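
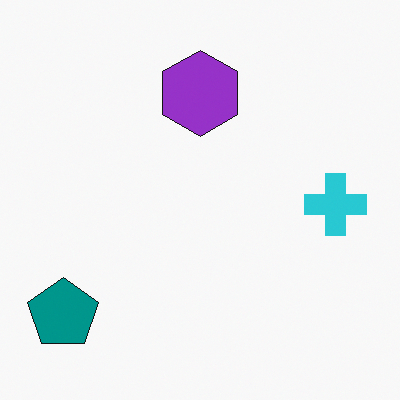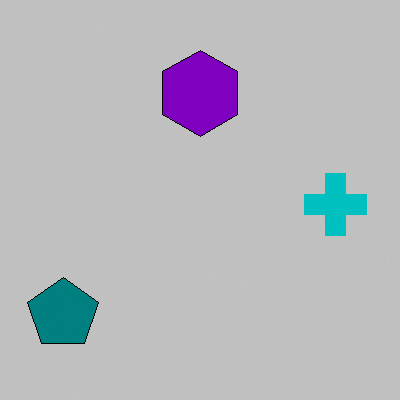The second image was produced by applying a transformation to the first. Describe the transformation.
The second image is the first heavily posterized to just a handful of flat colors.

Each flat color has snapped to a coarser quantized level — most visibly, the near-white background has dropped to a flat grey.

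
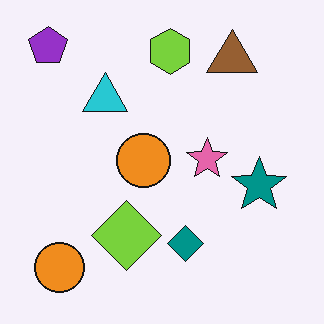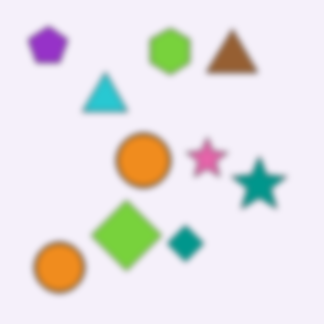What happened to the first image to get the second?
This is the original image moderately blurred.

Shape edges and outlines are uniformly softened across the whole image.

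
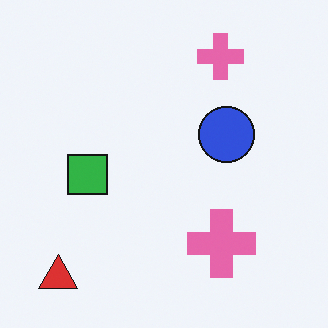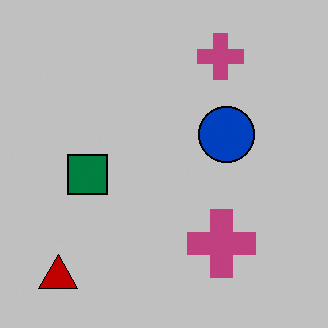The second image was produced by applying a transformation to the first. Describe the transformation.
The transformation is: aggressively posterized.

Each flat color has snapped to a coarser quantized level — most visibly, the near-white background has dropped to a flat grey.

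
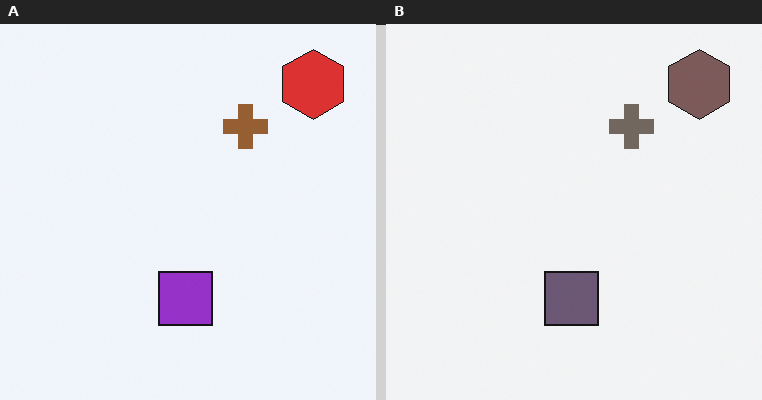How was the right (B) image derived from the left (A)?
The image was made much more muted (saturation change).

All colors are more muted and greyish — a global saturation change.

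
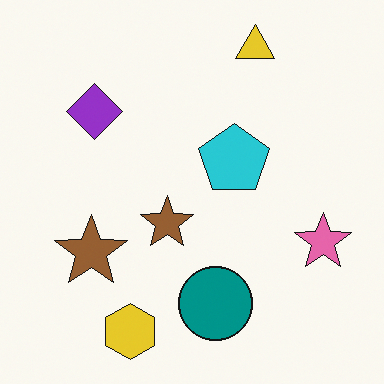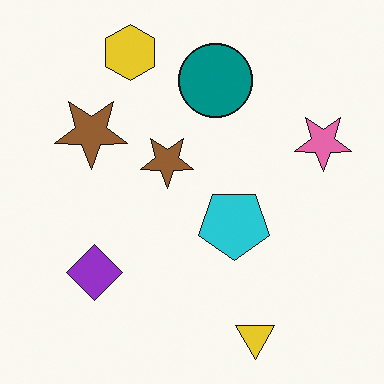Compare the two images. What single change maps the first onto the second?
This is the original image flipped vertically (top ↔ bottom).

The yellow triangle is in the top of the first image and the bottom of the second — shapes on opposite sides of the horizontal midline have swapped in a mirror flip.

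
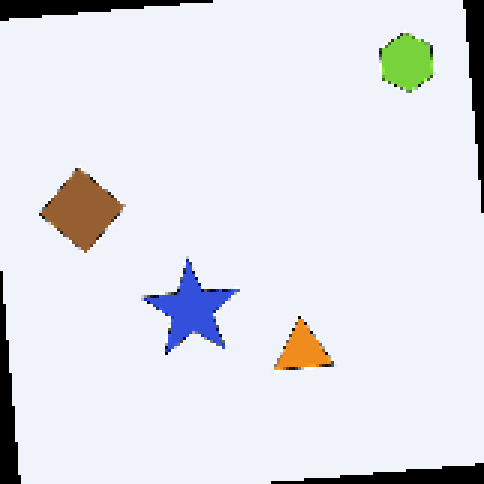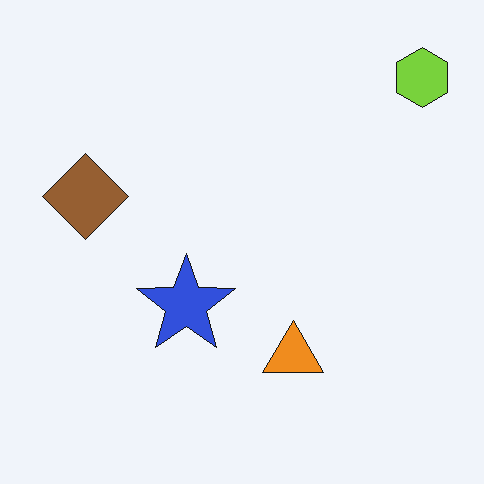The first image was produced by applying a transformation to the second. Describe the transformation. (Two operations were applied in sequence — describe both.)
The image was rotated counter-clockwise by a small amount, then mildly pixelated.

Every shape is tilted by the same angle and the image corners show triangular fill wedges — a whole-image rotation by a non-right angle. Shapes are reduced to large square blocks; fine edges and outlines are lost — a downscale-then-upscale (mosaic) effect.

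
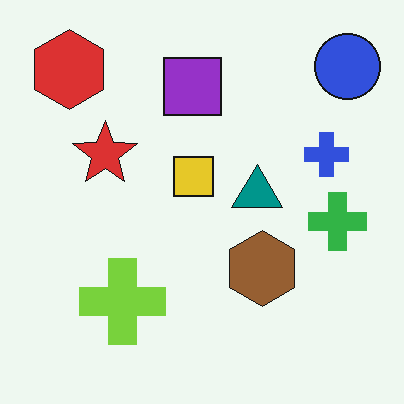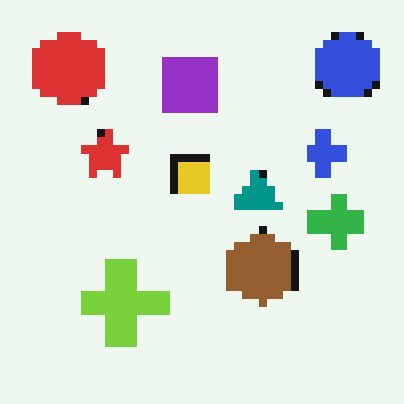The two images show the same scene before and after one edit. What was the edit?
It was pixelated into visible square blocks.

Shapes are reduced to large square blocks; fine edges and outlines are lost — a downscale-then-upscale (mosaic) effect.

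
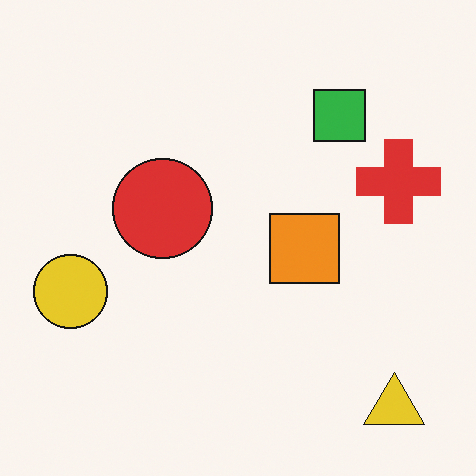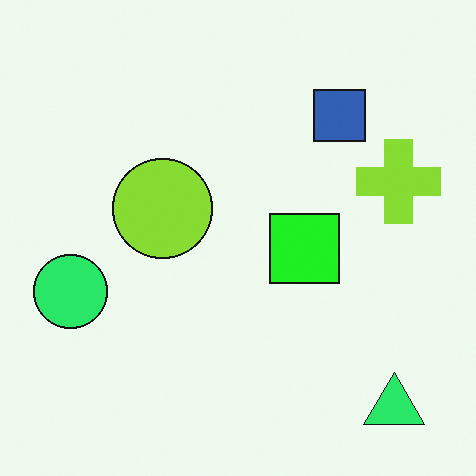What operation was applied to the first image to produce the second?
The image was hue-shifted by a moderate amount.

Every shape's color has rotated by the same amount around the hue wheel — a uniform hue shift.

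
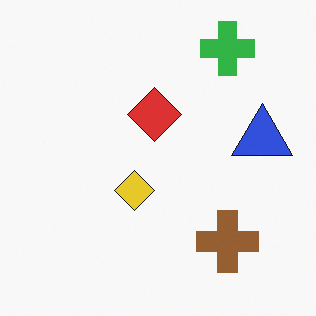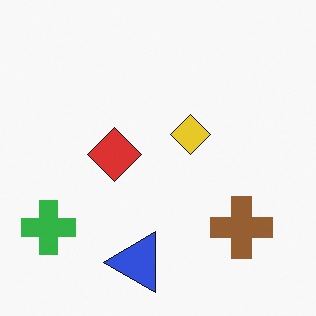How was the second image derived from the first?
This is the original image transposed (reflected across the top-left ↔ bottom-right diagonal).

Shapes have swapped their row and column positions — what was in the top-right is now in the bottom-left — a diagonal reflection.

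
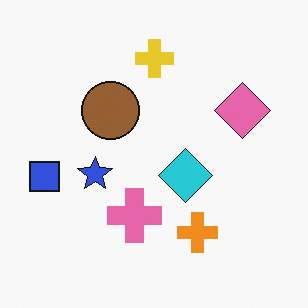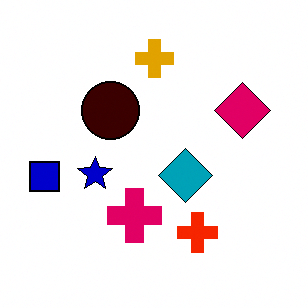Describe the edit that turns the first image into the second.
Boosted in contrast.

Tones are pushed away from mid-grey across the whole image — a global contrast change.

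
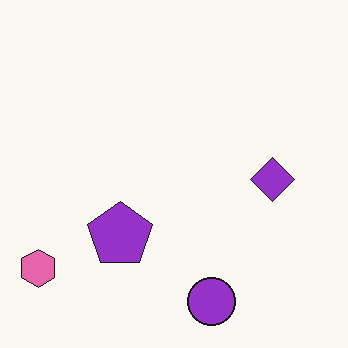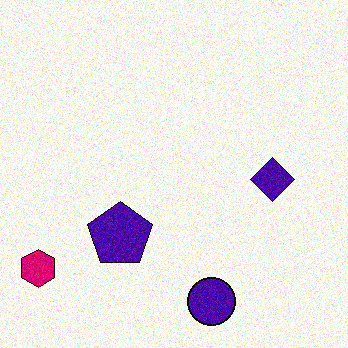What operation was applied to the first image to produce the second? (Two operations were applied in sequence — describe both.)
The transformation is: boosted in contrast, then degraded with visible gaussian noise.

Tones are pushed away from mid-grey across the whole image — a global contrast change. Random speckle covers the whole image, including the flat background.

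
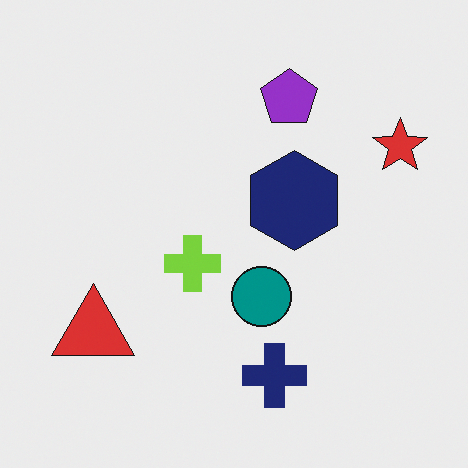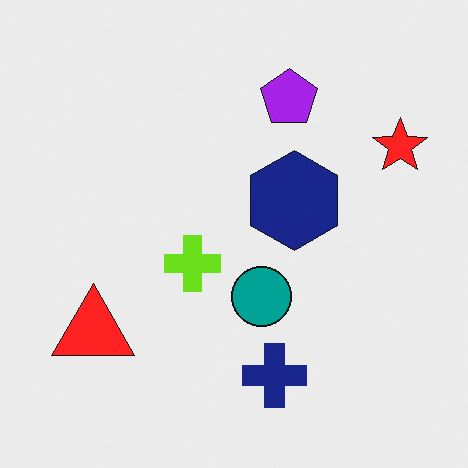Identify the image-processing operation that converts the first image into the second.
The transformation is: slightly oversaturated.

All colors are more vivid — a global saturation change.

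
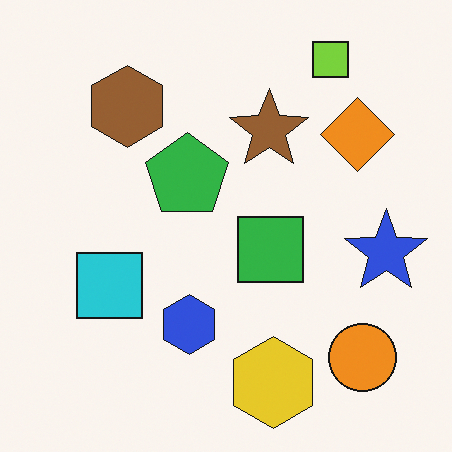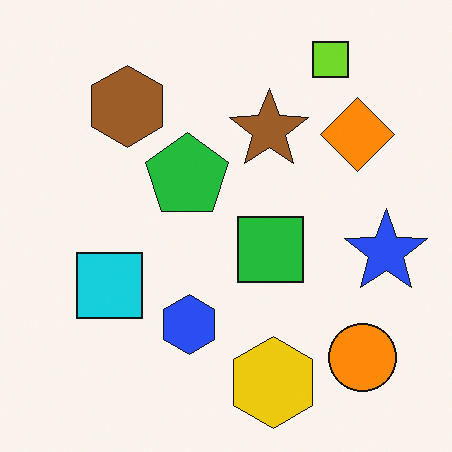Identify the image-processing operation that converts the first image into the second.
The image was slightly oversaturated.

All colors are more vivid — a global saturation change.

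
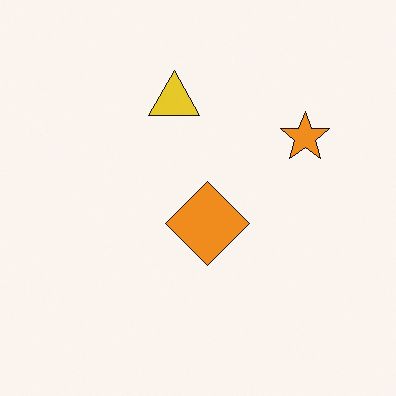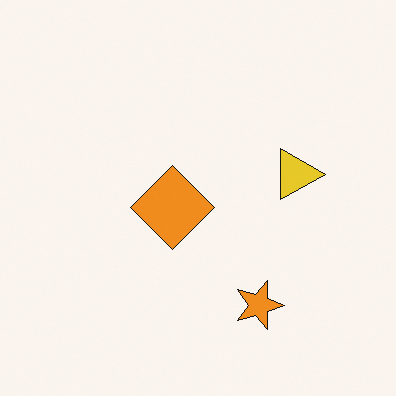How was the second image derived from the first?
The image was rotated 90° clockwise.

The orange star sits in the right of the first image and the bottom of the second — consistent with a whole-image 90° clockwise rotation.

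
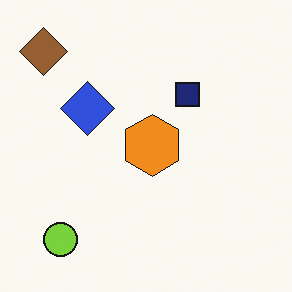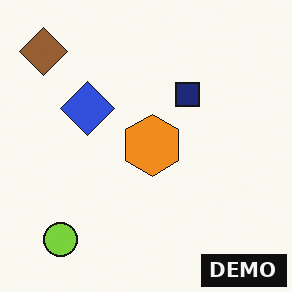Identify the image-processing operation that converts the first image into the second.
It was watermarked with the text "DEMO" in the lower-right corner.

A dark label reading "DEMO" appears in the lower-right corner.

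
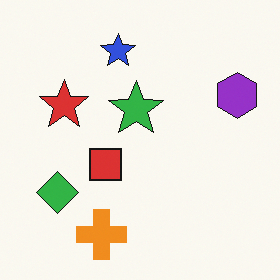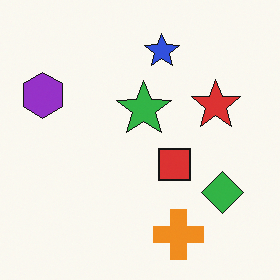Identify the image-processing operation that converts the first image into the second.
The image was flipped horizontally (left ↔ right).

The purple hexagon is in the right of the first image and the left of the second — shapes on opposite sides of the vertical midline have swapped in a mirror flip.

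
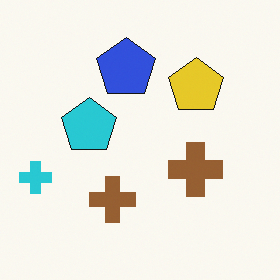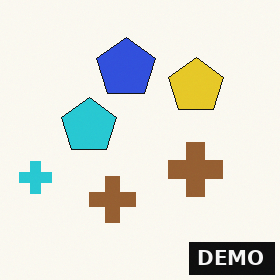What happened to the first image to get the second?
Watermarked with the text "DEMO" in the lower-right corner.

A dark label reading "DEMO" appears in the lower-right corner.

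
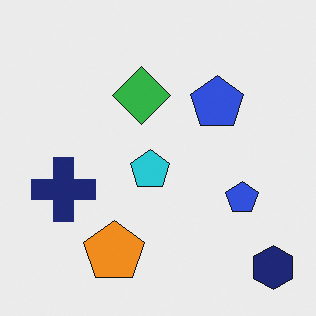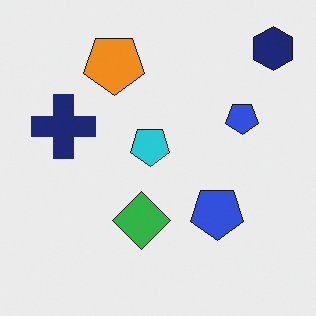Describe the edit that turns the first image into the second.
Flipped vertically (top ↔ bottom).

The navy hexagon is in the bottom-right of the first image and the top-right of the second — shapes on opposite sides of the horizontal midline have swapped in a mirror flip.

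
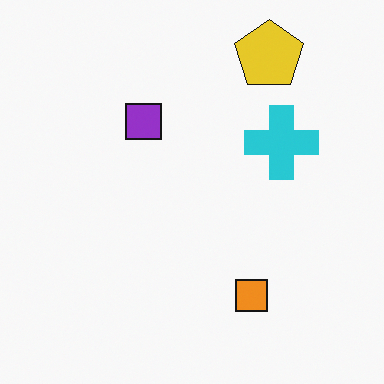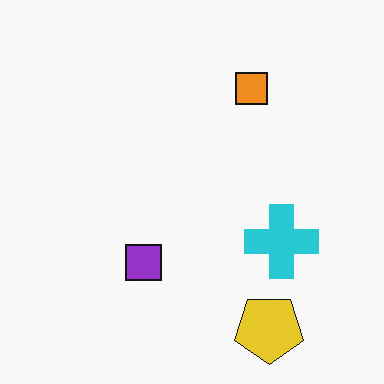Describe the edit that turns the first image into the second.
The transformation is: flipped vertically (top ↔ bottom).

The yellow pentagon is in the top-right of the first image and the bottom-right of the second — shapes on opposite sides of the horizontal midline have swapped in a mirror flip.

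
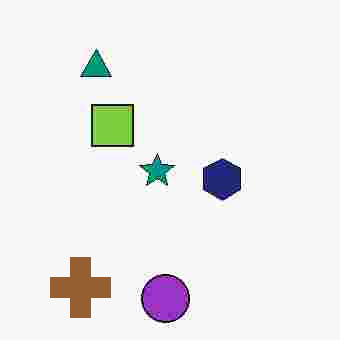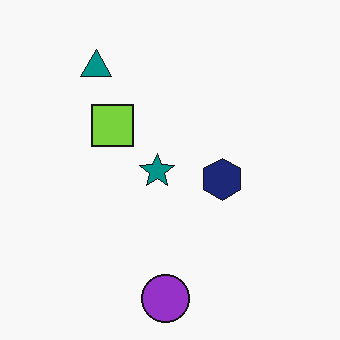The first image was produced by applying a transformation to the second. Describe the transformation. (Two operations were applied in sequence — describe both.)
The transformation is: degraded with heavy JPEG compression, then overlaid with an additional brown cross.

Blocky 8×8 compression artifacts appear around shape edges and the flat background shows ringing — characteristic JPEG degradation. A brown cross appears in the first image that is absent from the second.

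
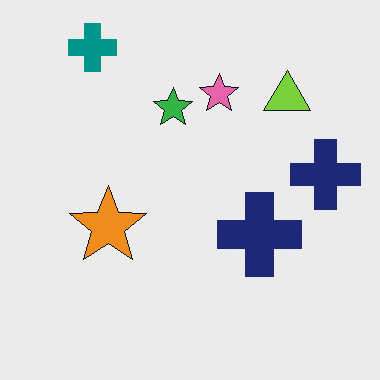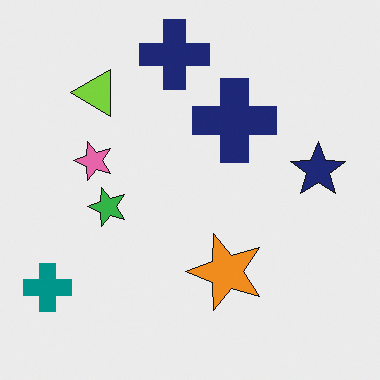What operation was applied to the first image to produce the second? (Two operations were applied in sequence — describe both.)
Rotated 90° counter-clockwise, then overlaid with an additional navy star.

The teal cross sits in the top-left of the first image and the bottom-left of the second — consistent with a whole-image 90° counter-clockwise rotation. A navy star appears in the second image that is absent from the first.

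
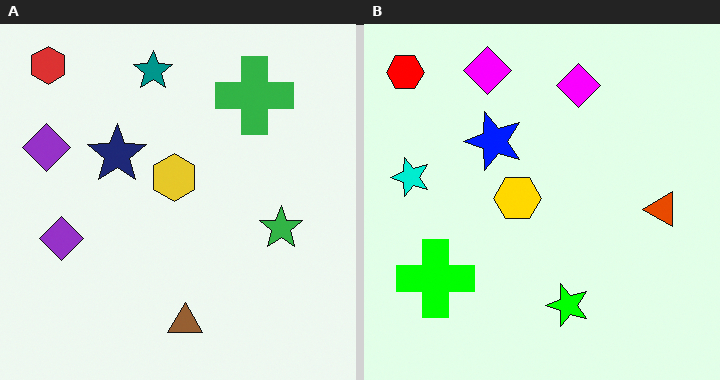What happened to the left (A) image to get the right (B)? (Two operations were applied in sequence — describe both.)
The transformation is: transposed (reflected across the top-left ↔ bottom-right diagonal), then heavily oversaturated.

Shapes have swapped their row and column positions — what was in the top-right is now in the bottom-left — a diagonal reflection. All colors are more vivid — a global saturation change.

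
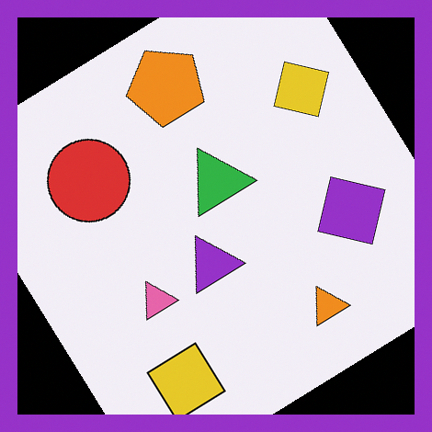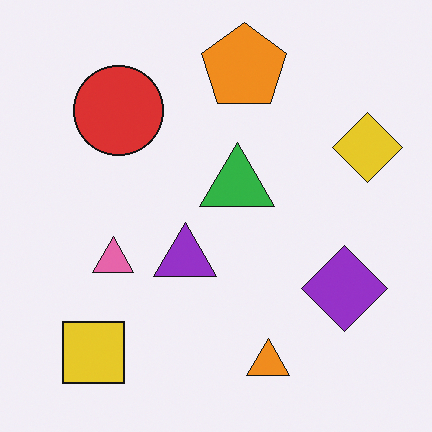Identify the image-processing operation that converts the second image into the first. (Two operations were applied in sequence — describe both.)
This is the original image rotated counter-clockwise by a large amount — several tens of degrees, then framed with a purple border.

Every shape is tilted by the same angle and the image corners show triangular fill wedges — a whole-image rotation by a non-right angle. A solid purple frame runs around the edge of the first image, with the content slightly shrunk inside it.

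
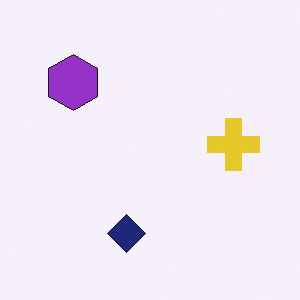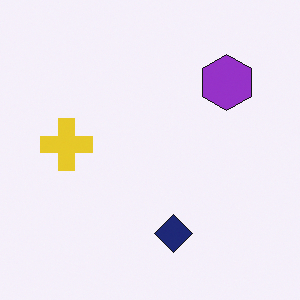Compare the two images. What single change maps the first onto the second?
The transformation is: flipped horizontally (left ↔ right).

The yellow cross is in the right of the first image and the left of the second — shapes on opposite sides of the vertical midline have swapped in a mirror flip.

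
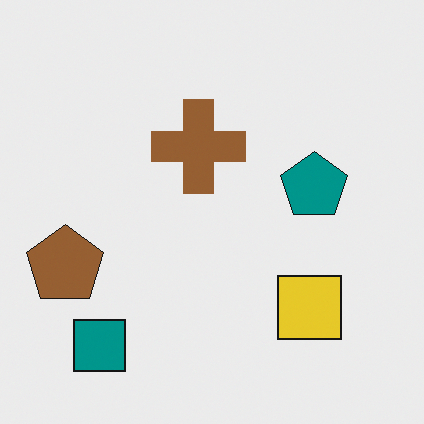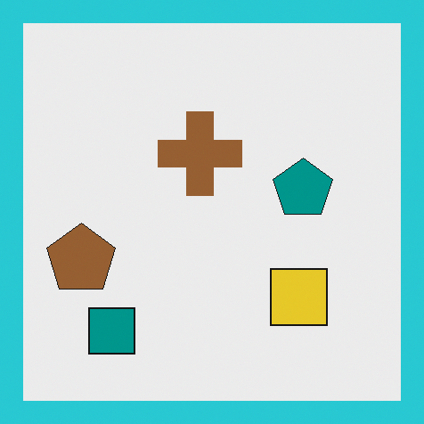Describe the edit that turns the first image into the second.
The image was framed with a cyan border.

A solid cyan frame runs around the edge of the second image, with the content slightly shrunk inside it.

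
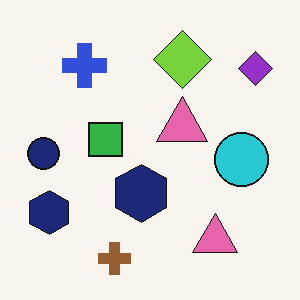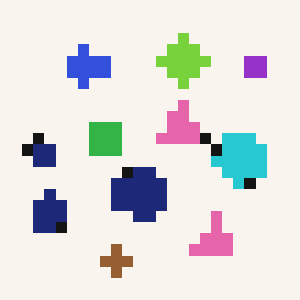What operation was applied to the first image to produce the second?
The transformation is: heavily pixelated into large blocks.

Shapes are reduced to large square blocks; fine edges and outlines are lost — a downscale-then-upscale (mosaic) effect.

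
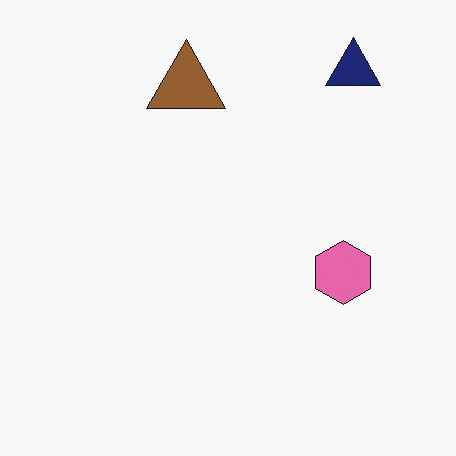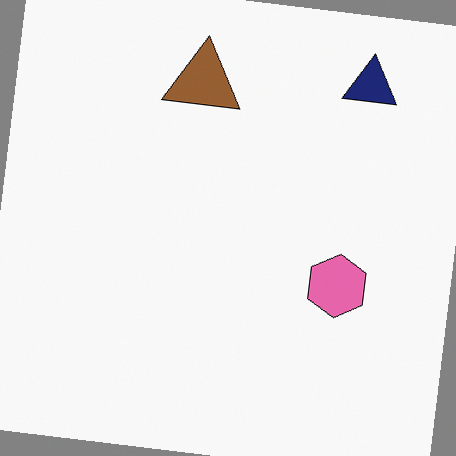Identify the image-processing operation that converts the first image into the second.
It was rotated clockwise by a slight angle.

Every shape is tilted by the same angle and the image corners show triangular fill wedges — a whole-image rotation by a non-right angle.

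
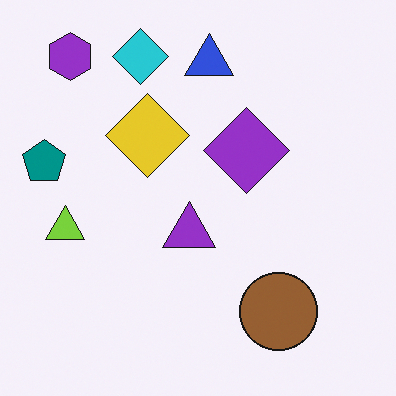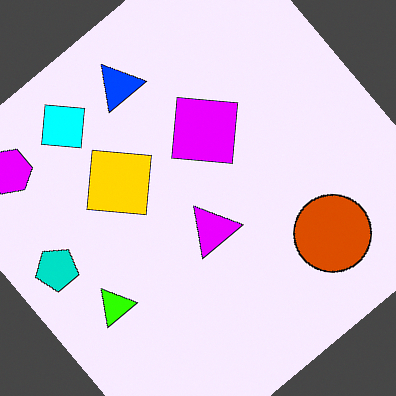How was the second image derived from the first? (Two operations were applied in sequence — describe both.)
The transformation is: rotated counter-clockwise by a large amount — several tens of degrees, then made much more vivid (saturation change).

Every shape is tilted by the same angle and the image corners show triangular fill wedges — a whole-image rotation by a non-right angle. All colors are more vivid — a global saturation change.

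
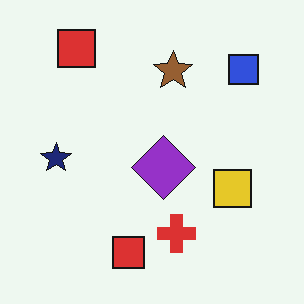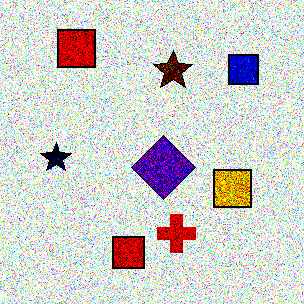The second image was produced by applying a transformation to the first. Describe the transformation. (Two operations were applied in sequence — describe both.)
It was degraded with heavy additive noise, then boosted in contrast.

Random speckle covers the whole image, including the flat background. Tones are pushed away from mid-grey across the whole image — a global contrast change.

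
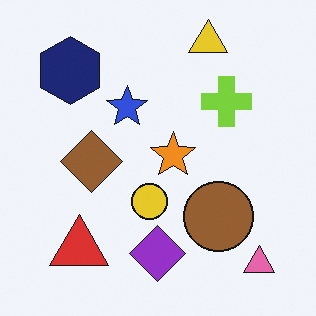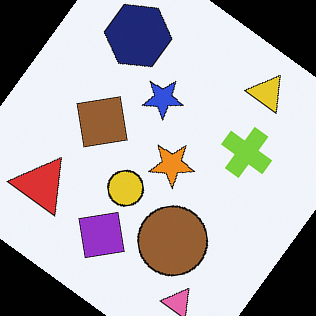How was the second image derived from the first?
Rotated clockwise by a large amount — several tens of degrees.

Every shape is tilted by the same angle and the image corners show triangular fill wedges — a whole-image rotation by a non-right angle.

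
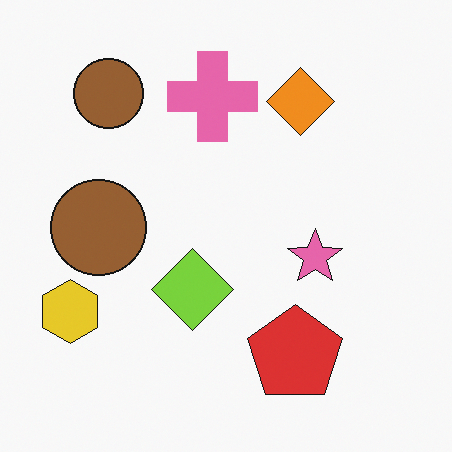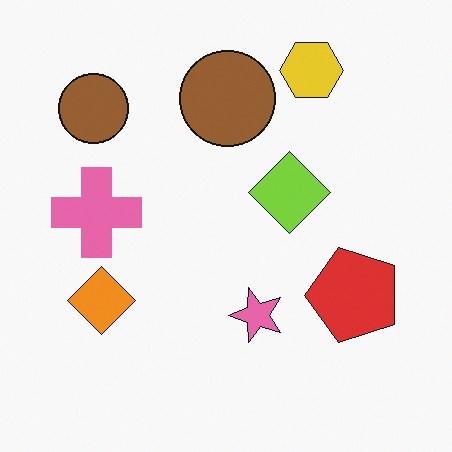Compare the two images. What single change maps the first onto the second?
The second image is the first transposed (reflected across the top-left ↔ bottom-right diagonal).

Shapes have swapped their row and column positions — what was in the top-right is now in the bottom-left — a diagonal reflection.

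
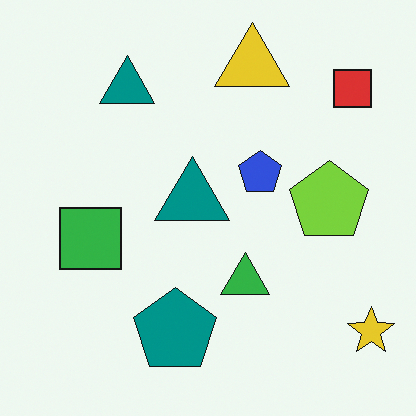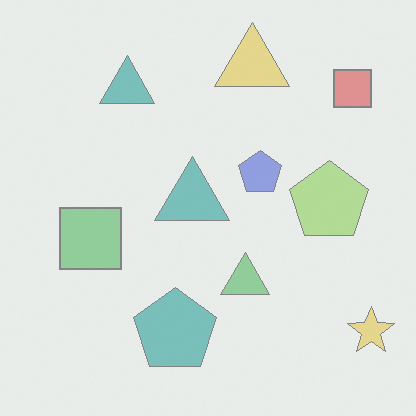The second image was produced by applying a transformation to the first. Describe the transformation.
The image was washed out (contrast reduced).

Tones are pushed toward mid-grey across the whole image — a global contrast change.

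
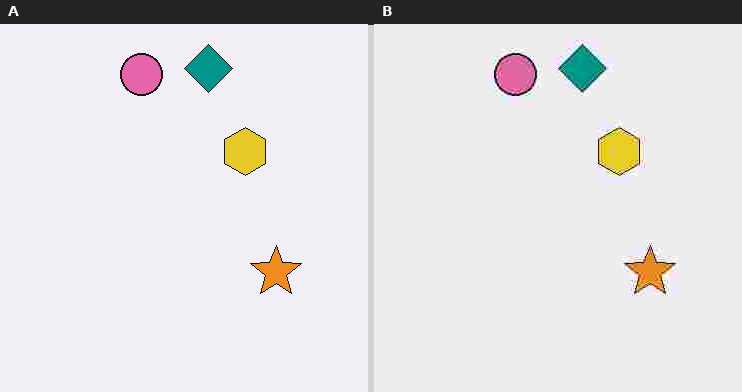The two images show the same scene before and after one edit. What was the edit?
Heavily JPEG-compressed with obvious blocking artifacts.

Blocky 8×8 compression artifacts appear around shape edges and the flat background shows ringing — characteristic JPEG degradation.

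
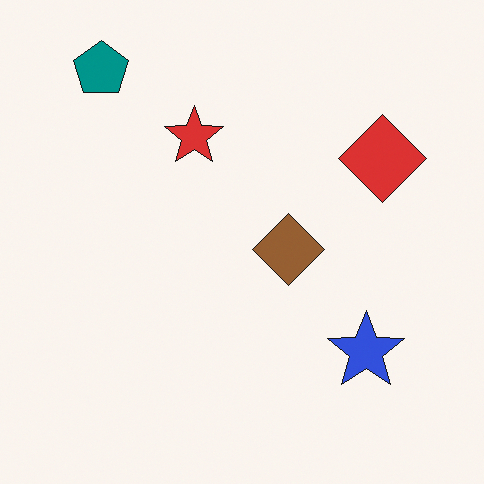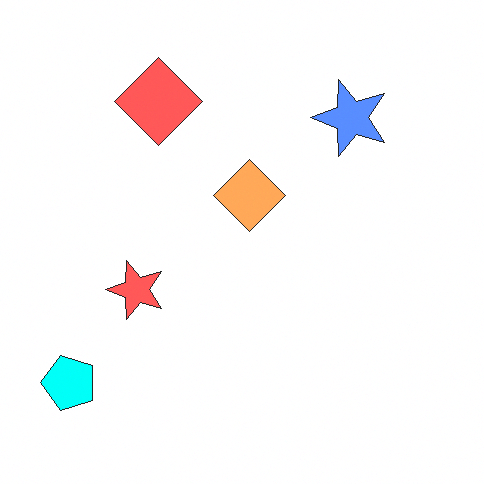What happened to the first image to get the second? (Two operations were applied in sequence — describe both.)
The second image is the first rotated 90° counter-clockwise, then noticeably brightened.

The teal pentagon sits in the top-left of the first image and the bottom-left of the second — consistent with a whole-image 90° counter-clockwise rotation. Every pixel — background and shapes alike — is uniformly brightened.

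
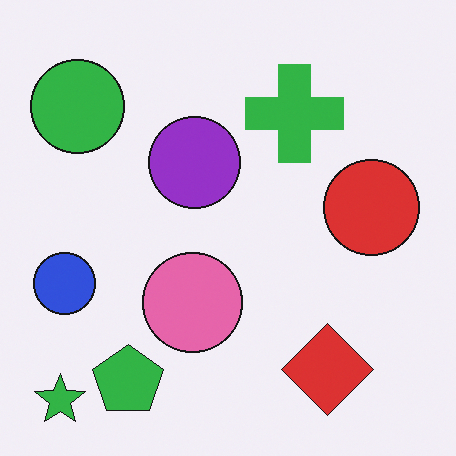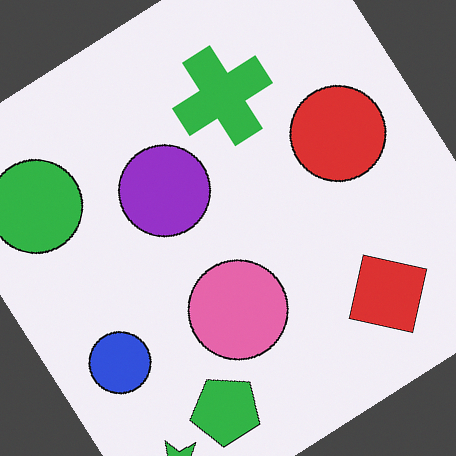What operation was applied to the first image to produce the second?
The transformation is: rotated counter-clockwise by a large amount — several tens of degrees.

Every shape is tilted by the same angle and the image corners show triangular fill wedges — a whole-image rotation by a non-right angle.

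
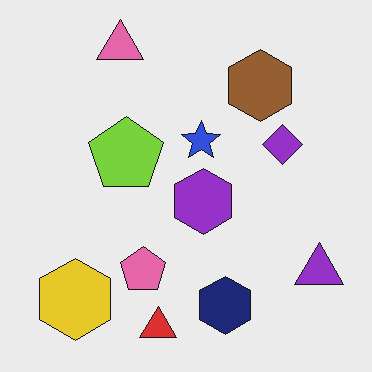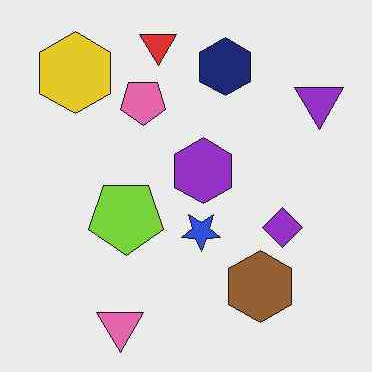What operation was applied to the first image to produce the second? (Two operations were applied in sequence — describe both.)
The transformation is: JPEG-compressed with visible artifacts, then flipped vertically (top ↔ bottom).

Blocky 8×8 compression artifacts appear around shape edges and the flat background shows ringing — characteristic JPEG degradation. The red triangle is in the bottom of the first image and the top of the second — shapes on opposite sides of the horizontal midline have swapped in a mirror flip.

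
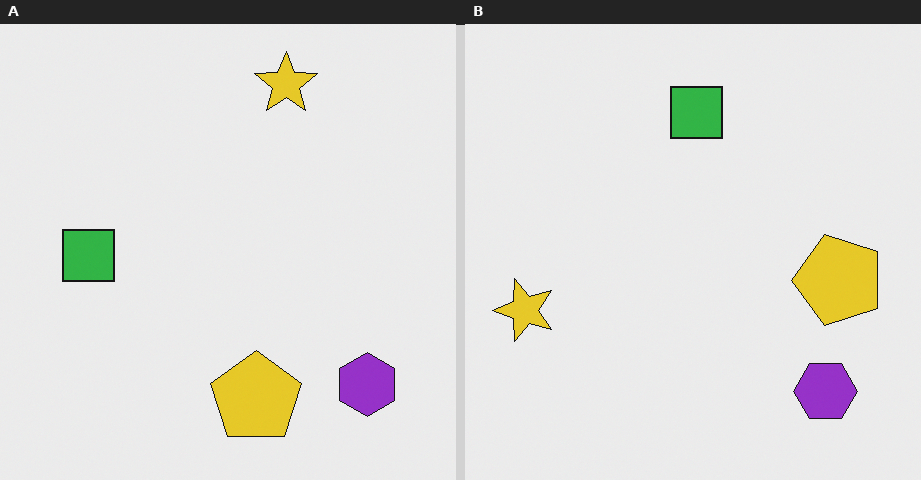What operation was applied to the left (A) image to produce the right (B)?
The right (B) image is the left (A) transposed (reflected across the top-left ↔ bottom-right diagonal).

Shapes have swapped their row and column positions — what was in the top-right is now in the bottom-left — a diagonal reflection.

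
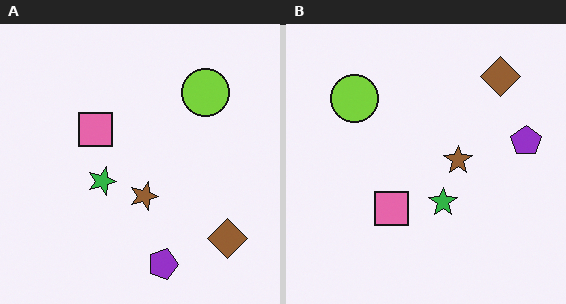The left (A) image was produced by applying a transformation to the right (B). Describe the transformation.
It was rotated 90° clockwise.

The brown diamond sits in the top-right of the right (B) image and the bottom-right of the left (A) — consistent with a whole-image 90° clockwise rotation.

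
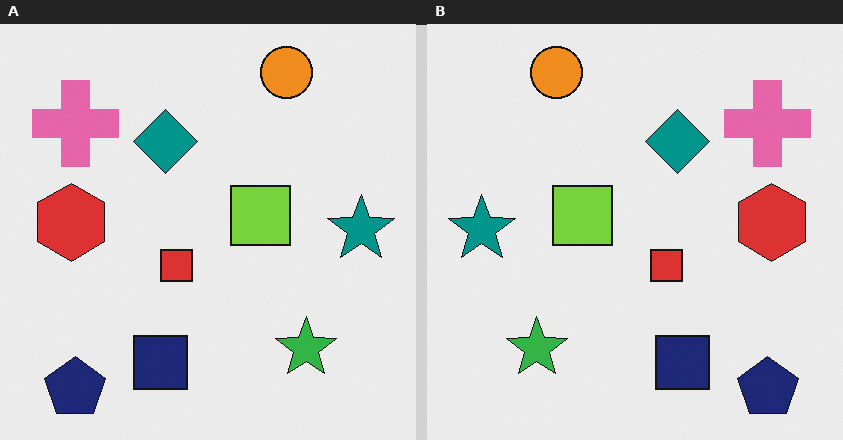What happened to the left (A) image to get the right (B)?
Flipped horizontally (left ↔ right).

The teal star is in the right of the left (A) image and the left of the right (B) — shapes on opposite sides of the vertical midline have swapped in a mirror flip.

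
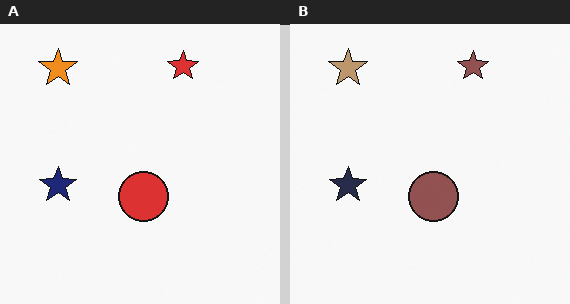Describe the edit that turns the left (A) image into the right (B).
The image was made much more muted (saturation change).

All colors are more muted and greyish — a global saturation change.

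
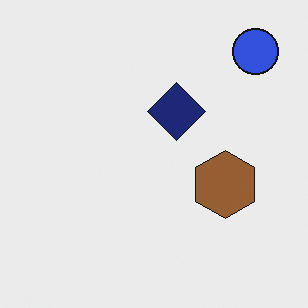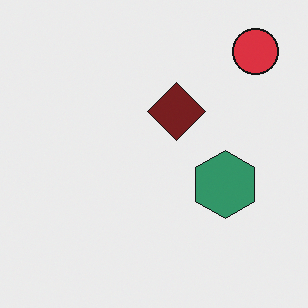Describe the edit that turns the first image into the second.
This is the original image hue-shifted noticeably.

Every shape's color has rotated by the same amount around the hue wheel — a uniform hue shift.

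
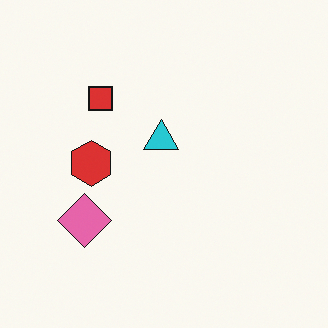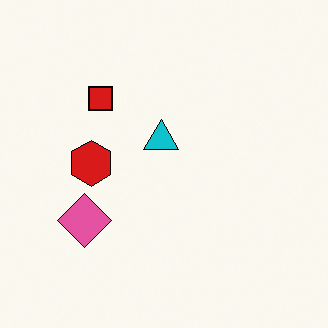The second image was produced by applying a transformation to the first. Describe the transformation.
The second image is the first given slightly increased contrast.

Tones are pushed away from mid-grey across the whole image — a global contrast change.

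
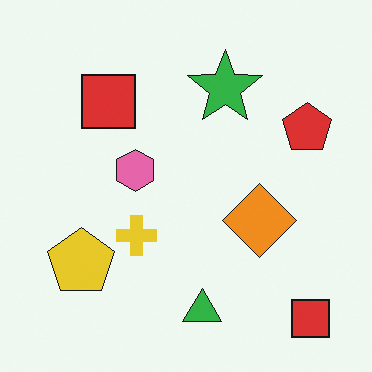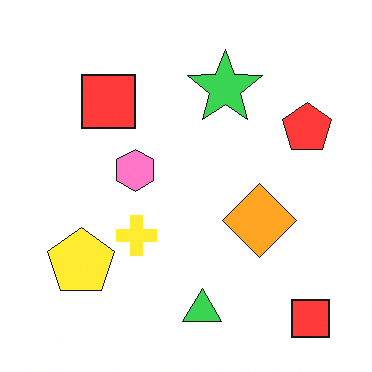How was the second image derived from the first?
This is the original image slightly brightened.

Every pixel — background and shapes alike — is uniformly brightened.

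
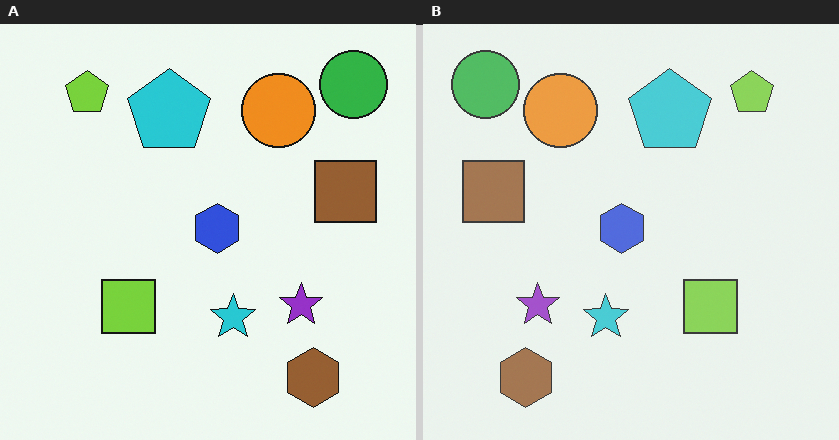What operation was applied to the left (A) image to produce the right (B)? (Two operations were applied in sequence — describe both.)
This is the original image given slightly reduced contrast, then flipped horizontally (left ↔ right).

Tones are pushed toward mid-grey across the whole image — a global contrast change. The green circle is in the top-right of the left (A) image and the top-left of the right (B) — shapes on opposite sides of the vertical midline have swapped in a mirror flip.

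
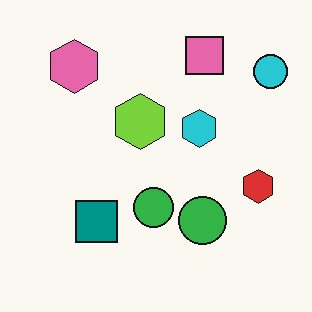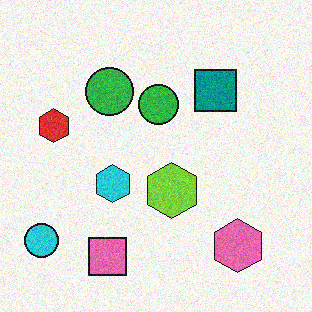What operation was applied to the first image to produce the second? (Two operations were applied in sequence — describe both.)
The image was rotated 180°, then degraded with moderate additive noise.

The cyan circle sits in the top-right of the first image and the bottom-left of the second — consistent with a whole-image 180° rotation. Random speckle covers the whole image, including the flat background.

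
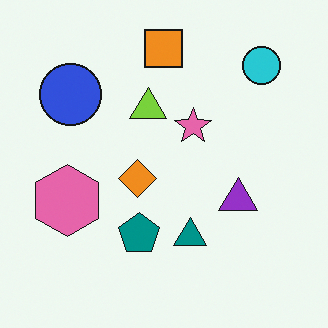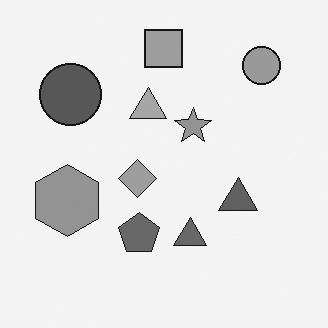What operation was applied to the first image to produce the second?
This is the original image converted to grayscale.

All color is removed — every shape is now a shade of grey.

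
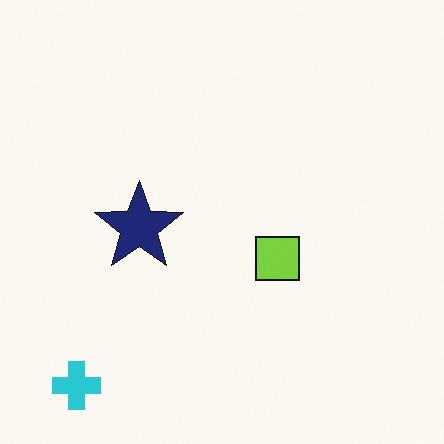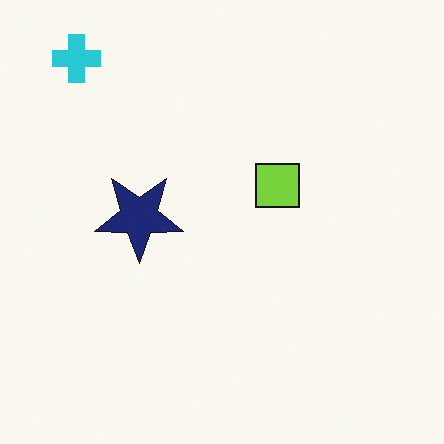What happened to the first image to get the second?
The transformation is: flipped vertically (top ↔ bottom).

The cyan cross is in the bottom-left of the first image and the top-left of the second — shapes on opposite sides of the horizontal midline have swapped in a mirror flip.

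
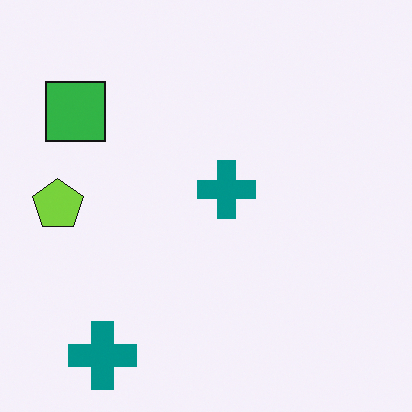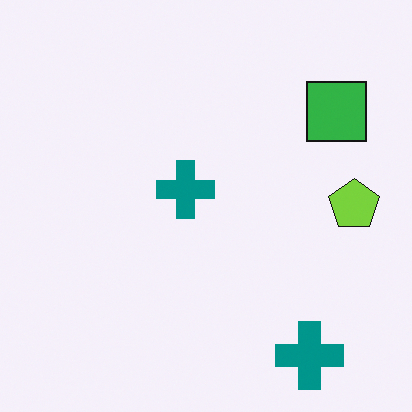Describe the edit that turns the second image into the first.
The image was flipped horizontally (left ↔ right).

The lime pentagon is in the right of the second image and the left of the first — shapes on opposite sides of the vertical midline have swapped in a mirror flip.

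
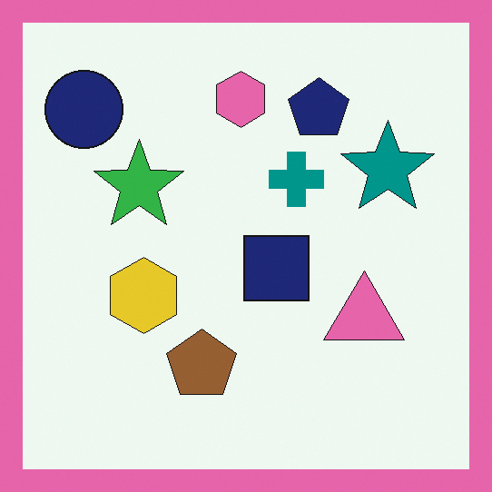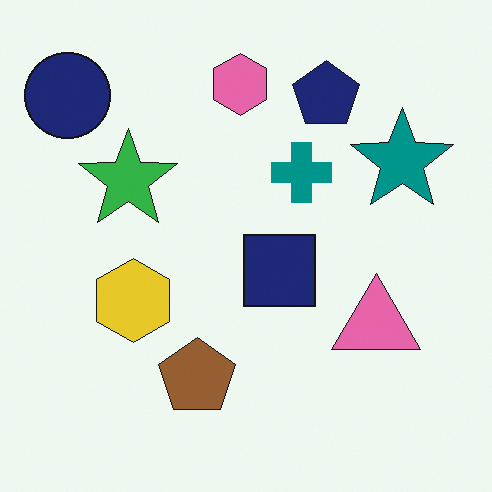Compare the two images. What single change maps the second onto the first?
The transformation is: framed with a pink border.

A solid pink frame runs around the edge of the first image, with the content slightly shrunk inside it.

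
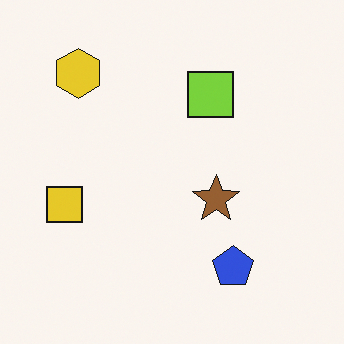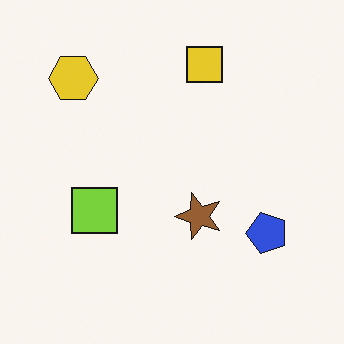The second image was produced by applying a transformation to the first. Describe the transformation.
The transformation is: transposed (reflected across the top-left ↔ bottom-right diagonal).

Shapes have swapped their row and column positions — what was in the top-right is now in the bottom-left — a diagonal reflection.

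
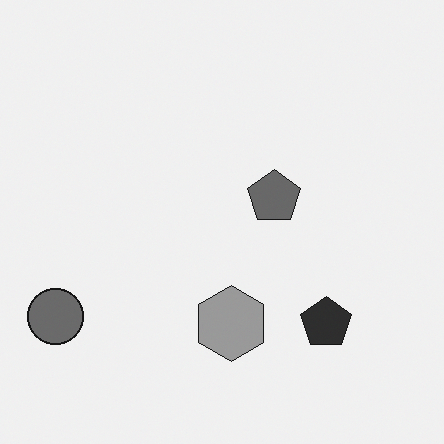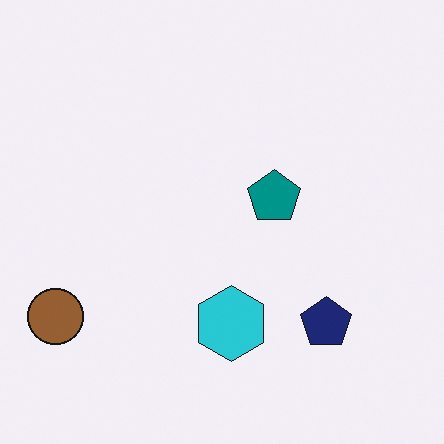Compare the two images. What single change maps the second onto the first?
This is the original image converted to grayscale.

All color is removed — every shape is now a shade of grey.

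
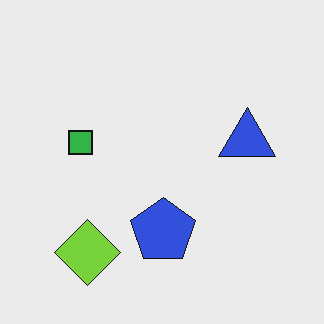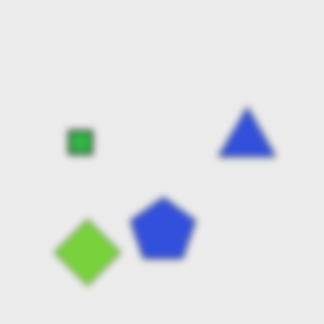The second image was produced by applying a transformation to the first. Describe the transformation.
The second image is the first moderately blurred.

Shape edges and outlines are uniformly softened across the whole image.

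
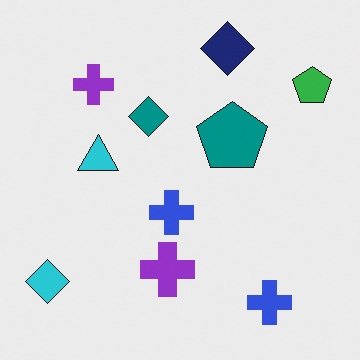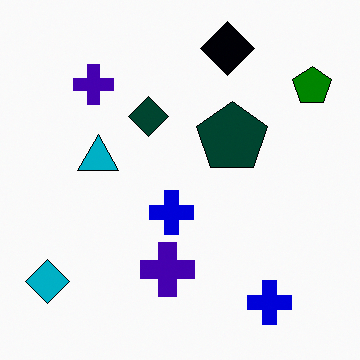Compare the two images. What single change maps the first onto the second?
This is the original image given much higher contrast.

Tones are pushed away from mid-grey across the whole image — a global contrast change.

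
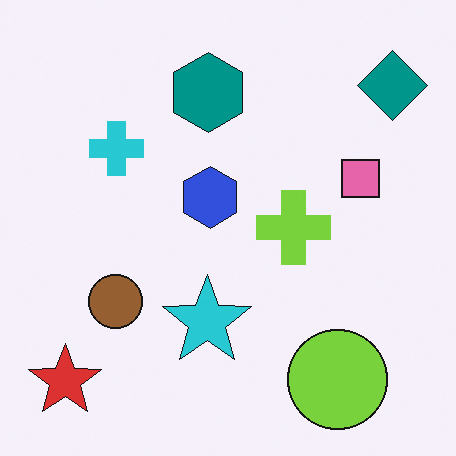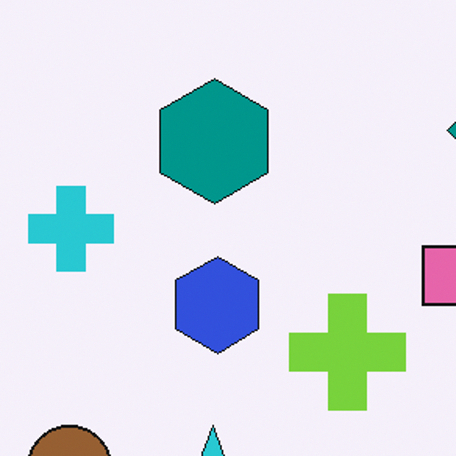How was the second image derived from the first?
The image was cropped to a modestly smaller region and rescaled.

The visible shapes are larger and the field of view is narrower; shapes near the original edges may be partly or wholly outside the frame — a crop-and-rescale.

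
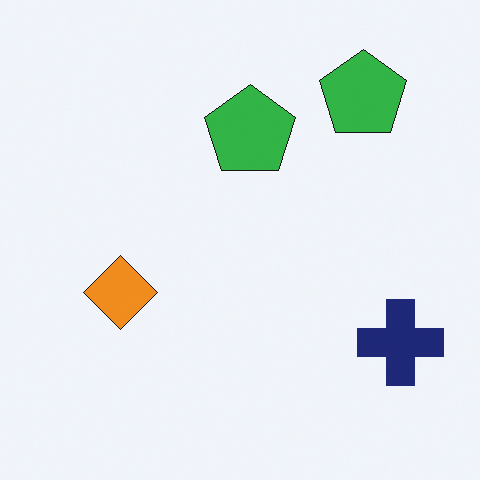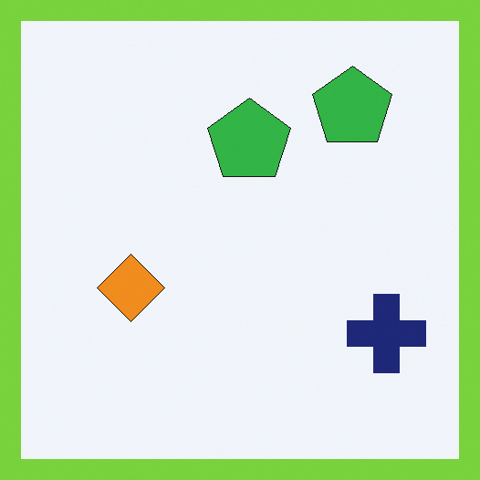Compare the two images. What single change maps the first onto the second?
The second image is the first framed with a lime border.

A solid lime frame runs around the edge of the second image, with the content slightly shrunk inside it.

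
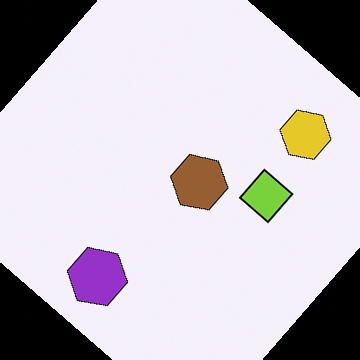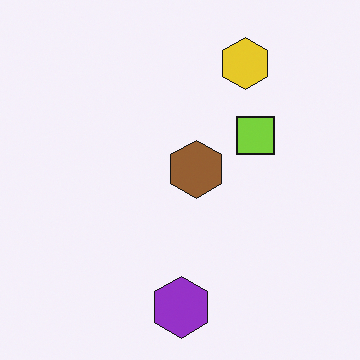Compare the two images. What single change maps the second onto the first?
The first image is the second rotated clockwise by a large amount — several tens of degrees.

Every shape is tilted by the same angle and the image corners show triangular fill wedges — a whole-image rotation by a non-right angle.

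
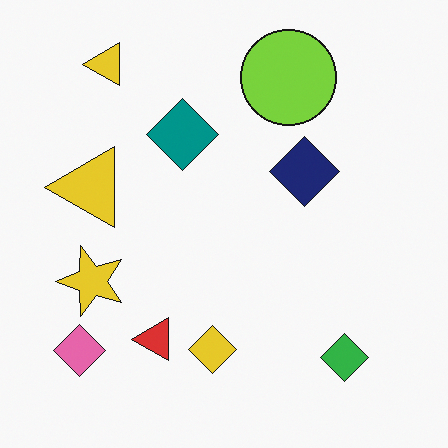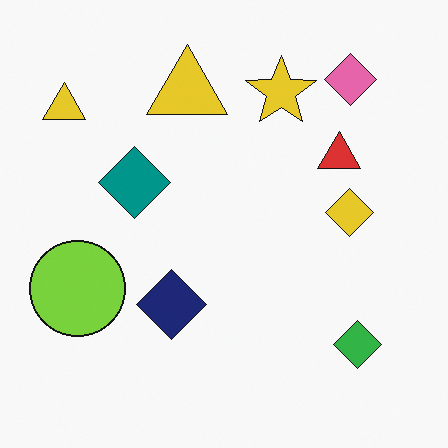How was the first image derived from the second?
The image was transposed (reflected across the top-left ↔ bottom-right diagonal).

Shapes have swapped their row and column positions — what was in the top-right is now in the bottom-left — a diagonal reflection.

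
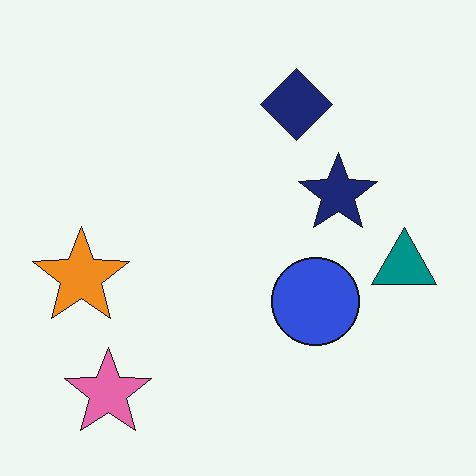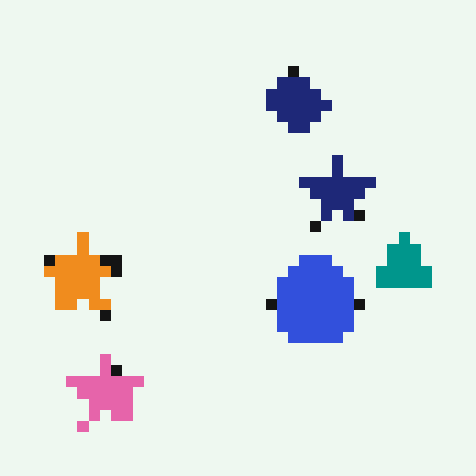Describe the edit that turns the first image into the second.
The transformation is: heavily pixelated into large blocks.

Shapes are reduced to large square blocks; fine edges and outlines are lost — a downscale-then-upscale (mosaic) effect.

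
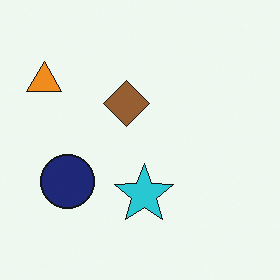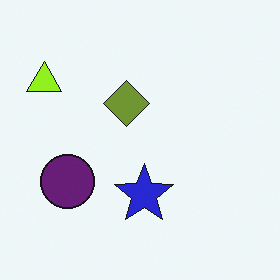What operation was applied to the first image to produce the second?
It was hue-shifted slightly.

Every shape's color has rotated by the same amount around the hue wheel — a uniform hue shift.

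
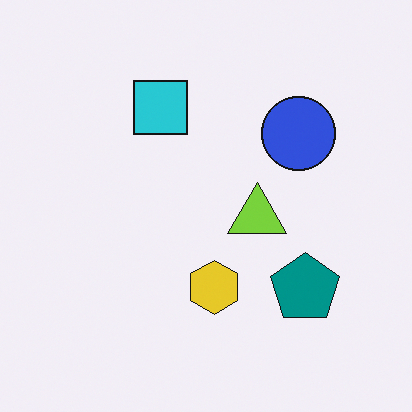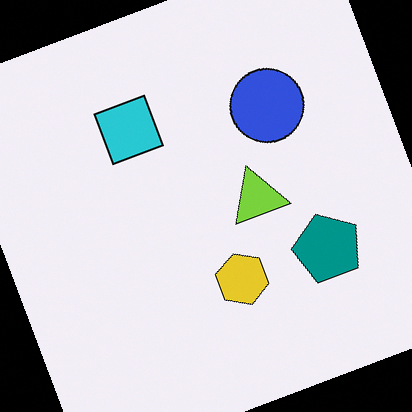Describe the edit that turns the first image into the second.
The transformation is: rotated counter-clockwise by a clearly visible amount.

Every shape is tilted by the same angle and the image corners show triangular fill wedges — a whole-image rotation by a non-right angle.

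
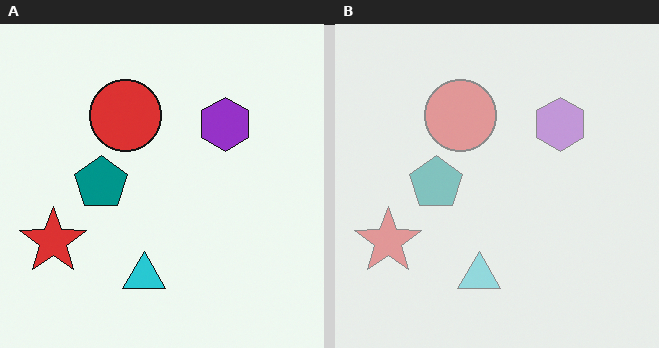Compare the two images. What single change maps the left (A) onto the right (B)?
This is the original image washed out (contrast reduced).

Tones are pushed toward mid-grey across the whole image — a global contrast change.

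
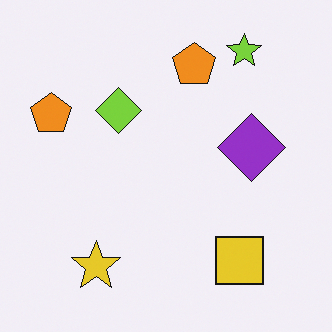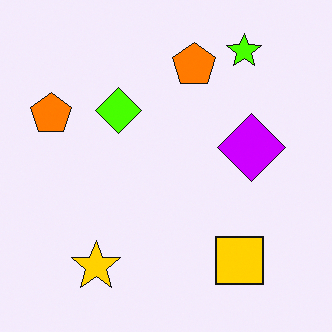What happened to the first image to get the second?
The image was made much more vivid (saturation change).

All colors are more vivid — a global saturation change.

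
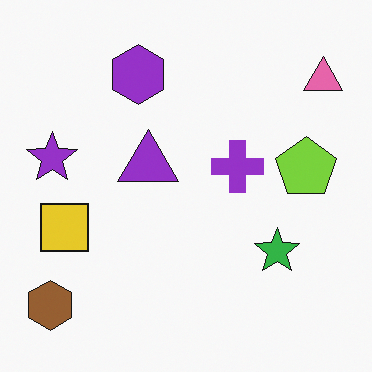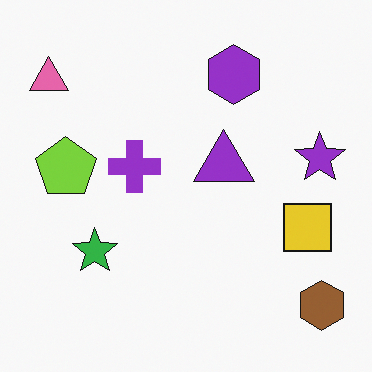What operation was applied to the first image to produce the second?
The image was flipped horizontally (left ↔ right).

The pink triangle is in the top-right of the first image and the top-left of the second — shapes on opposite sides of the vertical midline have swapped in a mirror flip.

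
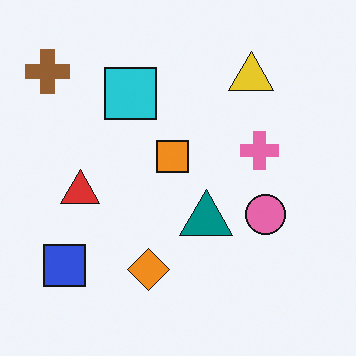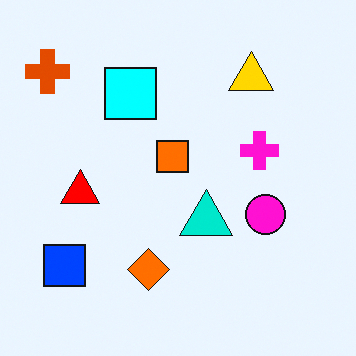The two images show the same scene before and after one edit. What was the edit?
The second image is the first made much more vivid (saturation change).

All colors are more vivid — a global saturation change.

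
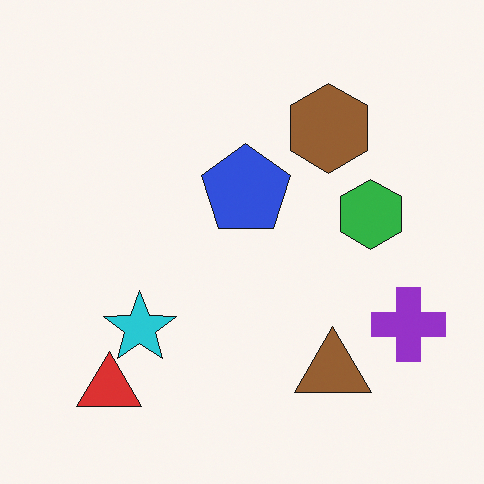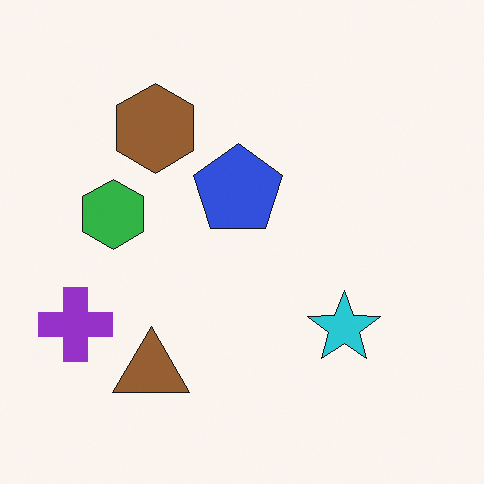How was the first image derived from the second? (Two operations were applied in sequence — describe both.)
Flipped horizontally (left ↔ right), then overlaid with an additional red triangle.

The purple cross is in the bottom-left of the second image and the bottom-right of the first — shapes on opposite sides of the vertical midline have swapped in a mirror flip. A red triangle appears in the first image that is absent from the second.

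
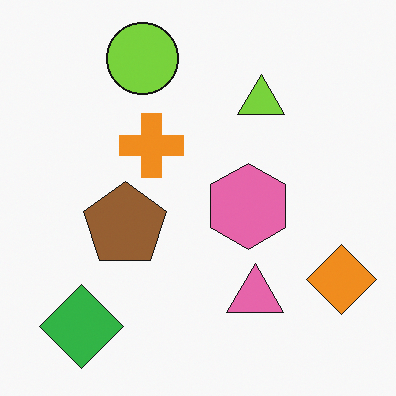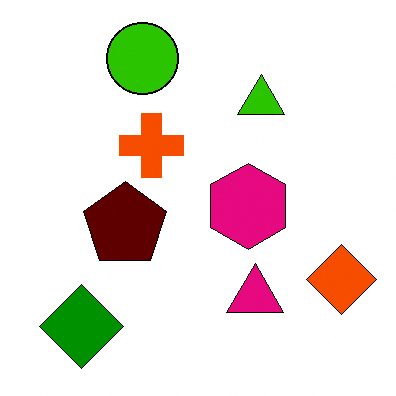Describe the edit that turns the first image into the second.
This is the original image boosted in contrast.

Tones are pushed away from mid-grey across the whole image — a global contrast change.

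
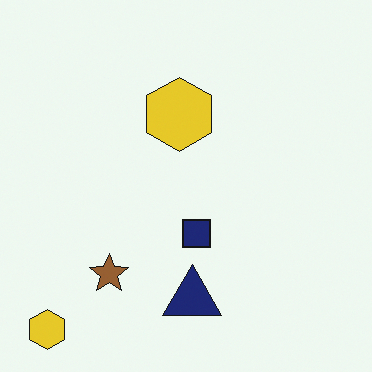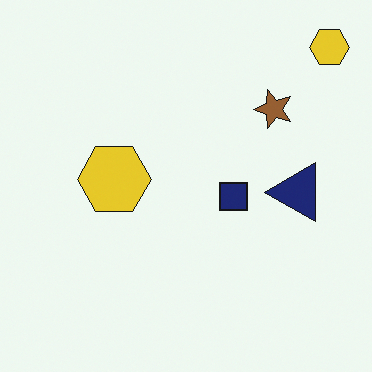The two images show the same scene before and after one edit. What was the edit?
Transposed (reflected across the top-left ↔ bottom-right diagonal).

Shapes have swapped their row and column positions — what was in the top-right is now in the bottom-left — a diagonal reflection.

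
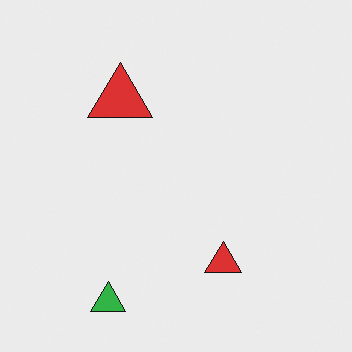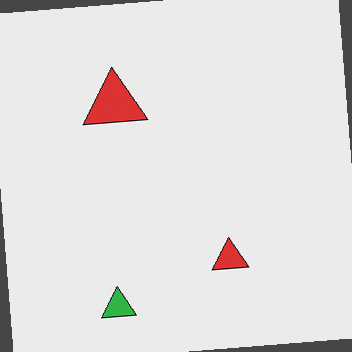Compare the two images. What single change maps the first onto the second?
It was rotated counter-clockwise by a few degrees.

Every shape is tilted by the same angle and the image corners show triangular fill wedges — a whole-image rotation by a non-right angle.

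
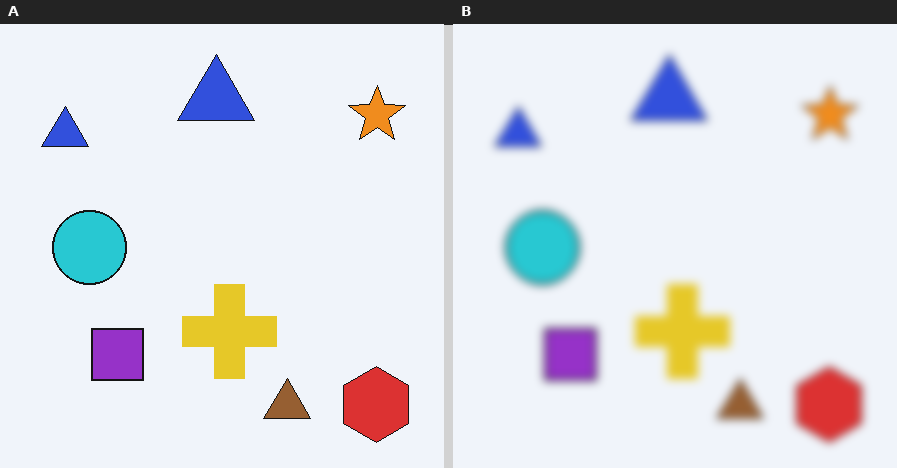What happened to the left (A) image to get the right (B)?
Noticeably gaussian-blurred.

Shape edges and outlines are uniformly softened across the whole image.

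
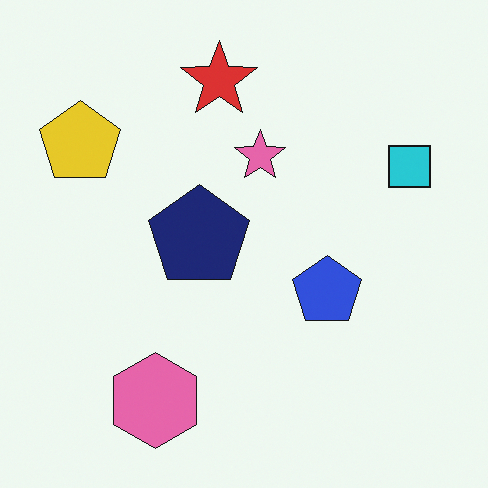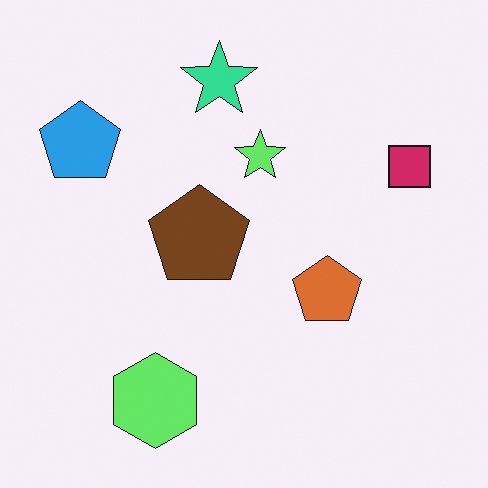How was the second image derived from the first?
Hue-shifted noticeably.

Every shape's color has rotated by the same amount around the hue wheel — a uniform hue shift.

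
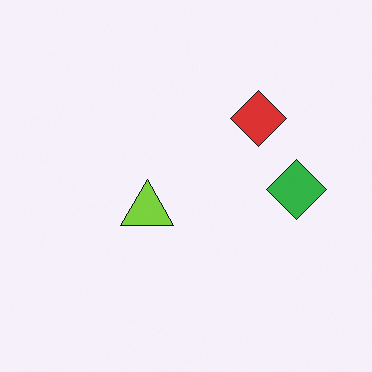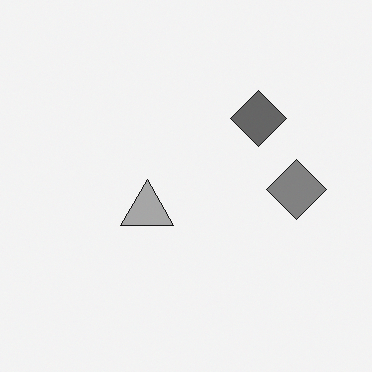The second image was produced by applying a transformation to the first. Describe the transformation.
The image was converted to grayscale.

All color is removed — every shape is now a shade of grey.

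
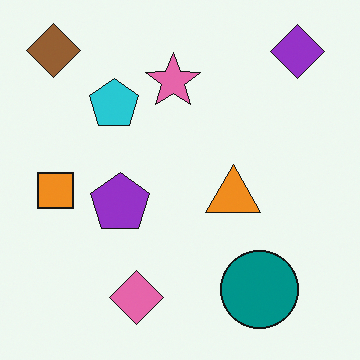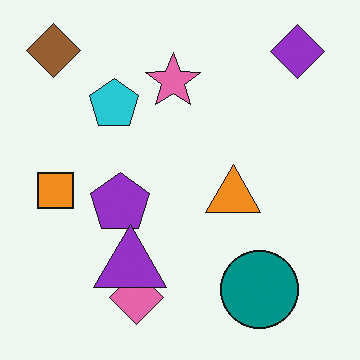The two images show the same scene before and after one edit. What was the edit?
The image was overlaid with an additional purple triangle.

A purple triangle appears in the second image that is absent from the first.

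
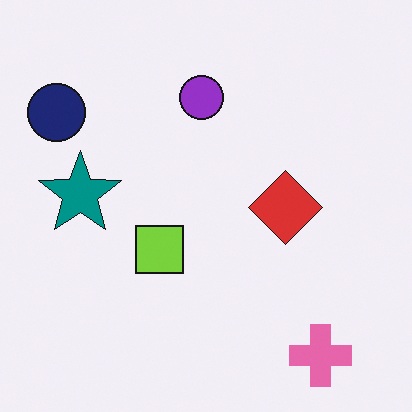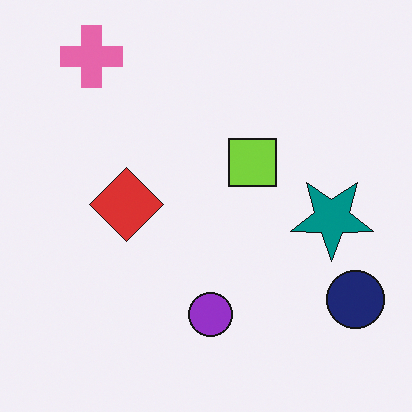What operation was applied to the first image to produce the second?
It was rotated 180°.

The pink cross sits in the bottom-right of the first image and the top-left of the second — consistent with a whole-image 180° rotation.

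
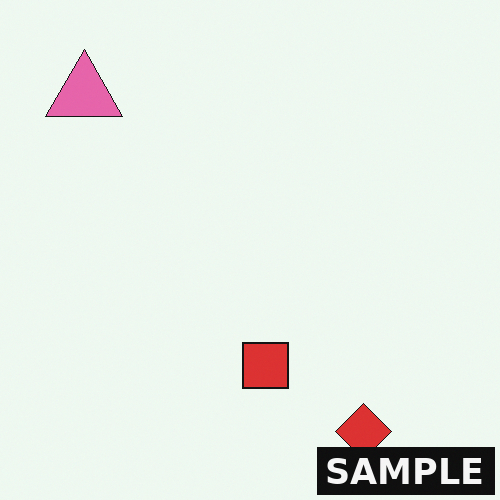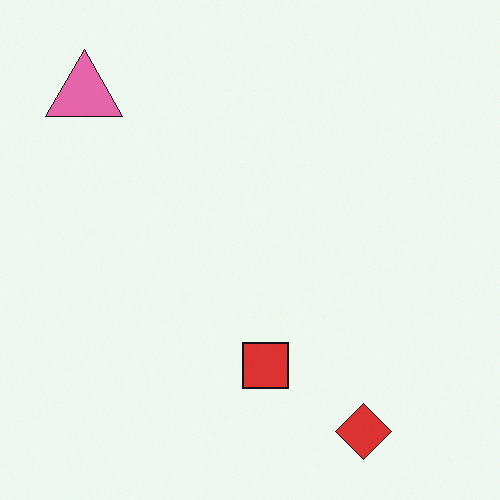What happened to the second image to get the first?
The transformation is: watermarked with the text "SAMPLE" in the lower-right corner.

A dark label reading "SAMPLE" appears in the lower-right corner.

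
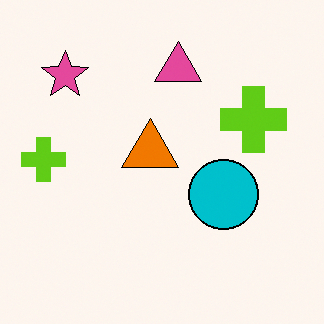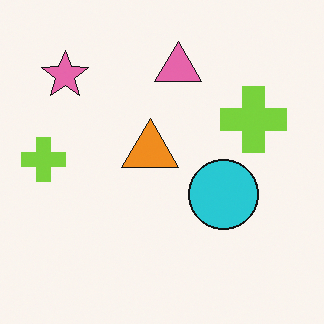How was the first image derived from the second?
The image was given slightly increased contrast.

Tones are pushed away from mid-grey across the whole image — a global contrast change.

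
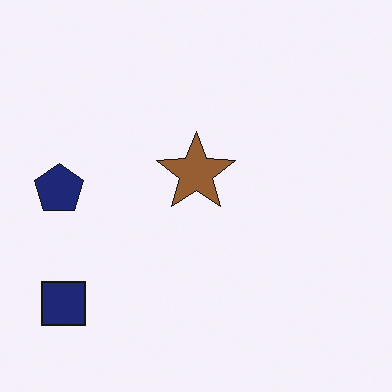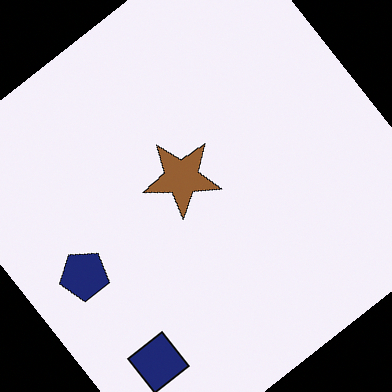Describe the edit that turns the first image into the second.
It was rotated counter-clockwise by a large amount — several tens of degrees.

Every shape is tilted by the same angle and the image corners show triangular fill wedges — a whole-image rotation by a non-right angle.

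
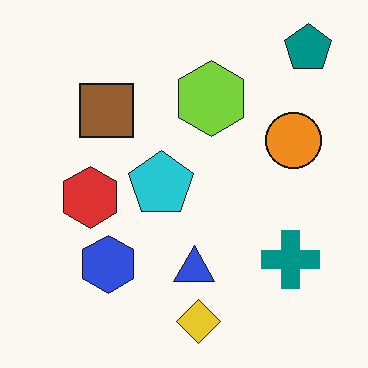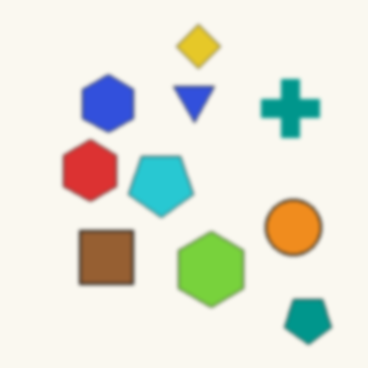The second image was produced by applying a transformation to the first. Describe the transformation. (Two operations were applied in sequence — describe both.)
It was flipped vertically (top ↔ bottom), then lightly blurred.

The yellow diamond is in the bottom of the first image and the top of the second — shapes on opposite sides of the horizontal midline have swapped in a mirror flip. Shape edges and outlines are uniformly softened across the whole image.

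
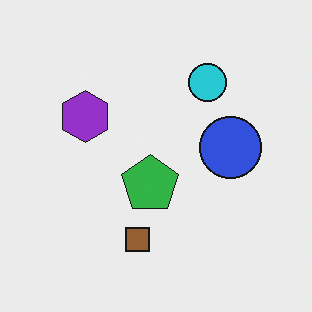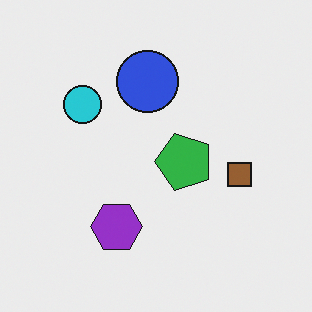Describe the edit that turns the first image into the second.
The second image is the first rotated 90° counter-clockwise.

The cyan circle sits in the top of the first image and the left of the second — consistent with a whole-image 90° counter-clockwise rotation.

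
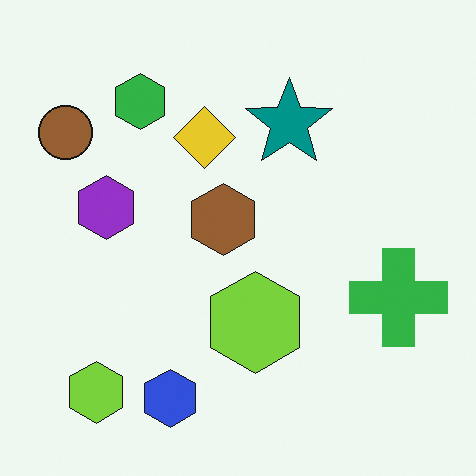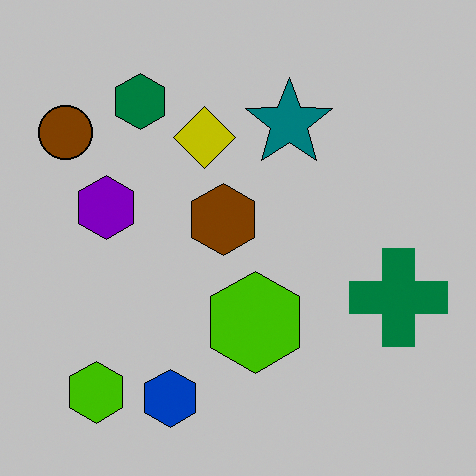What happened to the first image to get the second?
The image was aggressively posterized.

Each flat color has snapped to a coarser quantized level — most visibly, the near-white background has dropped to a flat grey.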